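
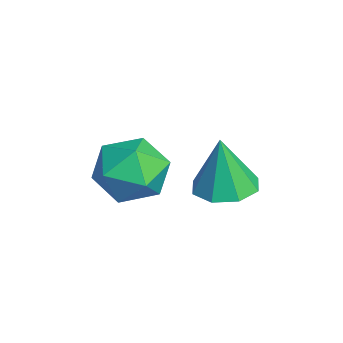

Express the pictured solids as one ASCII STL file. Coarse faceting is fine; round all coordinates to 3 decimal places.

solid 
facet normal 0.021 0.087 -0.996
outer loop
vertex 1.199 1.945 0.111
vertex 0.429 2.448 0.139
vertex 1.329 2.634 0.174
endloop
endfacet
facet normal 0.878 -0.205 0.431
outer loop
vertex 1.199 1.945 0.111
vertex 1.329 2.634 0.174
vertex 0.391 2.292 1.921
endloop
endfacet
facet normal 0.021 0.086 -0.996
outer loop
vertex 1.329 2.634 0.174
vertex 0.429 2.448 0.139
vertex 0.931 3.214 0.216
endloop
endfacet
facet normal 0.736 0.470 0.487
outer loop
vertex 1.329 2.634 0.174
vertex 0.931 3.214 0.216
vertex 0.391 2.292 1.921
endloop
endfacet
facet normal 0.021 0.087 -0.996
outer loop
vertex 0.931 3.214 0.216
vertex 0.429 2.448 0.139
vertex 0.24 3.345 0.213
endloop
endfacet
facet normal 0.158 0.847 0.508
outer loop
vertex 0.931 3.214 0.216
vertex 0.24 3.345 0.213
vertex 0.391 2.292 1.921
endloop
endfacet
facet normal 0.022 0.087 -0.996
outer loop
vertex 0.24 3.345 0.213
vertex 0.429 2.448 0.139
vertex -0.342 2.95 0.166
endloop
endfacet
facet normal -0.518 0.707 0.481
outer loop
vertex 0.24 3.345 0.213
vertex -0.342 2.95 0.166
vertex 0.391 2.292 1.921
endloop
endfacet
facet normal 0.021 0.086 -0.996
outer loop
vertex -0.342 2.95 0.166
vertex 0.429 2.448 0.139
vertex -0.472 2.261 0.104
endloop
endfacet
facet normal -0.896 0.131 0.424
outer loop
vertex -0.342 2.95 0.166
vertex -0.472 2.261 0.104
vertex 0.391 2.292 1.921
endloop
endfacet
facet normal 0.020 0.088 -0.996
outer loop
vertex -0.472 2.261 0.104
vertex 0.429 2.448 0.139
vertex -0.074 1.681 0.061
endloop
endfacet
facet normal -0.754 -0.545 0.367
outer loop
vertex -0.472 2.261 0.104
vertex -0.074 1.681 0.061
vertex 0.391 2.292 1.921
endloop
endfacet
facet normal 0.021 0.088 -0.996
outer loop
vertex -0.074 1.681 0.061
vertex 0.429 2.448 0.139
vertex 0.618 1.55 0.064
endloop
endfacet
facet normal -0.176 -0.921 0.347
outer loop
vertex -0.074 1.681 0.061
vertex 0.618 1.55 0.064
vertex 0.391 2.292 1.921
endloop
endfacet
facet normal 0.021 0.088 -0.996
outer loop
vertex 0.618 1.55 0.064
vertex 0.429 2.448 0.139
vertex 1.199 1.945 0.111
endloop
endfacet
facet normal 0.501 -0.781 0.373
outer loop
vertex 0.618 1.55 0.064
vertex 1.199 1.945 0.111
vertex 0.391 2.292 1.921
endloop
endfacet
facet normal -0.267 -0.073 0.961
outer loop
vertex -0.515 0.44 1.58
vertex -0.257 -0.666 1.568
vertex 0.535 0.1 1.846
endloop
endfacet
facet normal -0.018 0.580 0.814
outer loop
vertex -0.515 0.44 1.58
vertex 0.535 0.1 1.846
vertex 0.383 1.014 1.191
endloop
endfacet
facet normal -0.421 0.858 0.295
outer loop
vertex -0.515 0.44 1.58
vertex 0.383 1.014 1.191
vertex -0.502 0.815 0.508
endloop
endfacet
facet normal -0.919 0.376 0.121
outer loop
vertex -0.515 0.44 1.58
vertex -0.502 0.815 0.508
vertex -0.897 -0.224 0.742
endloop
endfacet
facet normal -0.823 -0.198 0.532
outer loop
vertex -0.515 0.44 1.58
vertex -0.897 -0.224 0.742
vertex -0.257 -0.666 1.568
endloop
endfacet
facet normal 0.647 0.512 0.564
outer loop
vertex 0.383 1.014 1.191
vertex 0.535 0.1 1.846
vertex 1.197 0.264 0.938
endloop
endfacet
facet normal 0.244 -0.544 0.803
outer loop
vertex 0.535 0.1 1.846
vertex -0.257 -0.666 1.568
vertex 0.802 -0.775 1.172
endloop
endfacet
facet normal -0.655 -0.748 0.108
outer loop
vertex -0.257 -0.666 1.568
vertex -0.897 -0.224 0.742
vertex -0.083 -0.974 0.489
endloop
endfacet
facet normal -0.810 0.182 -0.558
outer loop
vertex -0.897 -0.224 0.742
vertex -0.502 0.815 0.508
vertex -0.235 -0.06 -0.166
endloop
endfacet
facet normal -0.004 0.961 -0.275
outer loop
vertex -0.502 0.815 0.508
vertex 0.383 1.014 1.191
vertex 0.557 0.706 0.112
endloop
endfacet
facet normal 0.919 -0.376 -0.121
outer loop
vertex 0.815 -0.4 0.1
vertex 1.197 0.264 0.938
vertex 0.802 -0.775 1.172
endloop
endfacet
facet normal 0.421 -0.858 -0.295
outer loop
vertex 0.815 -0.4 0.1
vertex 0.802 -0.775 1.172
vertex -0.083 -0.974 0.489
endloop
endfacet
facet normal 0.018 -0.580 -0.814
outer loop
vertex 0.815 -0.4 0.1
vertex -0.083 -0.974 0.489
vertex -0.235 -0.06 -0.166
endloop
endfacet
facet normal 0.267 0.073 -0.961
outer loop
vertex 0.815 -0.4 0.1
vertex -0.235 -0.06 -0.166
vertex 0.557 0.706 0.112
endloop
endfacet
facet normal 0.823 0.198 -0.532
outer loop
vertex 0.815 -0.4 0.1
vertex 0.557 0.706 0.112
vertex 1.197 0.264 0.938
endloop
endfacet
facet normal 0.810 -0.182 0.558
outer loop
vertex 0.802 -0.775 1.172
vertex 1.197 0.264 0.938
vertex 0.535 0.1 1.846
endloop
endfacet
facet normal 0.004 -0.961 0.275
outer loop
vertex -0.083 -0.974 0.489
vertex 0.802 -0.775 1.172
vertex -0.257 -0.666 1.568
endloop
endfacet
facet normal -0.647 -0.512 -0.564
outer loop
vertex -0.235 -0.06 -0.166
vertex -0.083 -0.974 0.489
vertex -0.897 -0.224 0.742
endloop
endfacet
facet normal -0.244 0.544 -0.803
outer loop
vertex 0.557 0.706 0.112
vertex -0.235 -0.06 -0.166
vertex -0.502 0.815 0.508
endloop
endfacet
facet normal 0.655 0.748 -0.108
outer loop
vertex 1.197 0.264 0.938
vertex 0.557 0.706 0.112
vertex 0.383 1.014 1.191
endloop
endfacet

endsolid


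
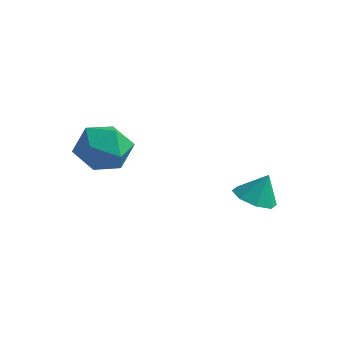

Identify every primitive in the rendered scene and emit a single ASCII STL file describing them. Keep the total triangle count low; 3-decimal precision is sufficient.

solid 
facet normal -0.296 -0.294 -0.909
outer loop
vertex 1.073 2.61 0.932
vertex 0.506 3.357 0.875
vertex 1.4 3.181 0.641
endloop
endfacet
facet normal 0.864 -0.282 0.418
outer loop
vertex 1.073 2.61 0.932
vertex 1.4 3.181 0.641
vertex 0.894 3.743 2.065
endloop
endfacet
facet normal -0.296 -0.294 -0.909
outer loop
vertex 1.4 3.181 0.641
vertex 0.506 3.357 0.875
vertex 1.203 3.856 0.487
endloop
endfacet
facet normal 0.926 0.317 0.204
outer loop
vertex 1.4 3.181 0.641
vertex 1.203 3.856 0.487
vertex 0.894 3.743 2.065
endloop
endfacet
facet normal -0.296 -0.294 -0.909
outer loop
vertex 1.203 3.856 0.487
vertex 0.506 3.357 0.875
vertex 0.598 4.239 0.56
endloop
endfacet
facet normal 0.542 0.824 0.165
outer loop
vertex 1.203 3.856 0.487
vertex 0.598 4.239 0.56
vertex 0.894 3.743 2.065
endloop
endfacet
facet normal -0.295 -0.294 -0.909
outer loop
vertex 0.598 4.239 0.56
vertex 0.506 3.357 0.875
vertex -0.061 4.105 0.817
endloop
endfacet
facet normal -0.066 0.944 0.324
outer loop
vertex 0.598 4.239 0.56
vertex -0.061 4.105 0.817
vertex 0.894 3.743 2.065
endloop
endfacet
facet normal -0.295 -0.294 -0.909
outer loop
vertex -0.061 4.105 0.817
vertex 0.506 3.357 0.875
vertex -0.387 3.534 1.108
endloop
endfacet
facet normal -0.537 0.606 0.587
outer loop
vertex -0.061 4.105 0.817
vertex -0.387 3.534 1.108
vertex 0.894 3.743 2.065
endloop
endfacet
facet normal -0.295 -0.294 -0.909
outer loop
vertex -0.387 3.534 1.108
vertex 0.506 3.357 0.875
vertex -0.19 2.859 1.262
endloop
endfacet
facet normal -0.599 0.008 0.800
outer loop
vertex -0.387 3.534 1.108
vertex -0.19 2.859 1.262
vertex 0.894 3.743 2.065
endloop
endfacet
facet normal -0.296 -0.294 -0.909
outer loop
vertex -0.19 2.859 1.262
vertex 0.506 3.357 0.875
vertex 0.415 2.476 1.189
endloop
endfacet
facet normal -0.215 -0.499 0.839
outer loop
vertex -0.19 2.859 1.262
vertex 0.415 2.476 1.189
vertex 0.894 3.743 2.065
endloop
endfacet
facet normal -0.295 -0.294 -0.909
outer loop
vertex 0.415 2.476 1.189
vertex 0.506 3.357 0.875
vertex 1.073 2.61 0.932
endloop
endfacet
facet normal 0.392 -0.619 0.681
outer loop
vertex 0.415 2.476 1.189
vertex 1.073 2.61 0.932
vertex 0.894 3.743 2.065
endloop
endfacet
facet normal -0.927 -0.230 0.297
outer loop
vertex -4.915 -0.004 3.817
vertex -4.641 -1.211 3.737
vertex -4.452 -0.601 4.801
endloop
endfacet
facet normal -0.717 0.393 0.576
outer loop
vertex -4.915 -0.004 3.817
vertex -4.452 -0.601 4.801
vertex -4.051 0.539 4.523
endloop
endfacet
facet normal -0.554 0.832 0.038
outer loop
vertex -4.915 -0.004 3.817
vertex -4.051 0.539 4.523
vertex -3.992 0.635 3.287
endloop
endfacet
facet normal -0.663 0.481 -0.574
outer loop
vertex -4.915 -0.004 3.817
vertex -3.992 0.635 3.287
vertex -4.357 -0.447 2.801
endloop
endfacet
facet normal -0.893 -0.175 -0.414
outer loop
vertex -4.915 -0.004 3.817
vertex -4.357 -0.447 2.801
vertex -4.641 -1.211 3.737
endloop
endfacet
facet normal -0.123 0.276 0.953
outer loop
vertex -4.051 0.539 4.523
vertex -4.452 -0.601 4.801
vertex -3.243 -0.333 4.879
endloop
endfacet
facet normal -0.463 -0.731 0.501
outer loop
vertex -4.452 -0.601 4.801
vertex -4.641 -1.211 3.737
vertex -3.608 -1.415 4.393
endloop
endfacet
facet normal -0.408 -0.643 -0.648
outer loop
vertex -4.641 -1.211 3.737
vertex -4.357 -0.447 2.801
vertex -3.549 -1.319 3.157
endloop
endfacet
facet normal -0.034 0.419 -0.907
outer loop
vertex -4.357 -0.447 2.801
vertex -3.992 0.635 3.287
vertex -3.148 -0.179 2.879
endloop
endfacet
facet normal 0.142 0.986 0.083
outer loop
vertex -3.992 0.635 3.287
vertex -4.051 0.539 4.523
vertex -2.959 0.431 3.943
endloop
endfacet
facet normal 0.663 -0.481 0.574
outer loop
vertex -2.685 -0.776 3.863
vertex -3.243 -0.333 4.879
vertex -3.608 -1.415 4.393
endloop
endfacet
facet normal 0.554 -0.832 -0.038
outer loop
vertex -2.685 -0.776 3.863
vertex -3.608 -1.415 4.393
vertex -3.549 -1.319 3.157
endloop
endfacet
facet normal 0.717 -0.393 -0.576
outer loop
vertex -2.685 -0.776 3.863
vertex -3.549 -1.319 3.157
vertex -3.148 -0.179 2.879
endloop
endfacet
facet normal 0.927 0.230 -0.297
outer loop
vertex -2.685 -0.776 3.863
vertex -3.148 -0.179 2.879
vertex -2.959 0.431 3.943
endloop
endfacet
facet normal 0.893 0.175 0.414
outer loop
vertex -2.685 -0.776 3.863
vertex -2.959 0.431 3.943
vertex -3.243 -0.333 4.879
endloop
endfacet
facet normal 0.034 -0.419 0.907
outer loop
vertex -3.608 -1.415 4.393
vertex -3.243 -0.333 4.879
vertex -4.452 -0.601 4.801
endloop
endfacet
facet normal -0.142 -0.986 -0.083
outer loop
vertex -3.549 -1.319 3.157
vertex -3.608 -1.415 4.393
vertex -4.641 -1.211 3.737
endloop
endfacet
facet normal 0.123 -0.276 -0.953
outer loop
vertex -3.148 -0.179 2.879
vertex -3.549 -1.319 3.157
vertex -4.357 -0.447 2.801
endloop
endfacet
facet normal 0.463 0.731 -0.501
outer loop
vertex -2.959 0.431 3.943
vertex -3.148 -0.179 2.879
vertex -3.992 0.635 3.287
endloop
endfacet
facet normal 0.408 0.643 0.648
outer loop
vertex -3.243 -0.333 4.879
vertex -2.959 0.431 3.943
vertex -4.051 0.539 4.523
endloop
endfacet

endsolid


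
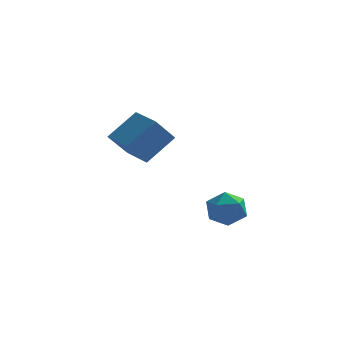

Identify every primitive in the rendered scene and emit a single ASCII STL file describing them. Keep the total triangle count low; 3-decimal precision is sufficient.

solid 
facet normal -0.751 0.659 0.036
outer loop
vertex 1.338 -2.46 -1.163
vertex 1.115 -2.752 -0.466
vertex 1.634 -2.159 -0.497
endloop
endfacet
facet normal -0.198 0.923 -0.329
outer loop
vertex 1.338 -2.46 -1.163
vertex 1.634 -2.159 -0.497
vertex 2.104 -2.28 -1.118
endloop
endfacet
facet normal -0.062 0.483 -0.874
outer loop
vertex 1.338 -2.46 -1.163
vertex 2.104 -2.28 -1.118
vertex 1.876 -2.948 -1.471
endloop
endfacet
facet normal -0.533 -0.054 -0.845
outer loop
vertex 1.338 -2.46 -1.163
vertex 1.876 -2.948 -1.471
vertex 1.265 -3.239 -1.067
endloop
endfacet
facet normal -0.957 0.055 -0.283
outer loop
vertex 1.338 -2.46 -1.163
vertex 1.265 -3.239 -1.067
vertex 1.115 -2.752 -0.466
endloop
endfacet
facet normal 0.372 0.923 0.102
outer loop
vertex 2.104 -2.28 -1.118
vertex 1.634 -2.159 -0.497
vertex 2.355 -2.461 -0.393
endloop
endfacet
facet normal -0.525 0.496 0.692
outer loop
vertex 1.634 -2.159 -0.497
vertex 1.115 -2.752 -0.466
vertex 1.744 -2.752 0.011
endloop
endfacet
facet normal -0.858 -0.482 0.177
outer loop
vertex 1.115 -2.752 -0.466
vertex 1.265 -3.239 -1.067
vertex 1.516 -3.42 -0.342
endloop
endfacet
facet normal -0.170 -0.659 -0.732
outer loop
vertex 1.265 -3.239 -1.067
vertex 1.876 -2.948 -1.471
vertex 1.986 -3.541 -0.963
endloop
endfacet
facet normal 0.591 0.210 -0.779
outer loop
vertex 1.876 -2.948 -1.471
vertex 2.104 -2.28 -1.118
vertex 2.505 -2.948 -0.994
endloop
endfacet
facet normal 0.533 0.054 0.845
outer loop
vertex 2.282 -3.24 -0.297
vertex 2.355 -2.461 -0.393
vertex 1.744 -2.752 0.011
endloop
endfacet
facet normal 0.062 -0.483 0.874
outer loop
vertex 2.282 -3.24 -0.297
vertex 1.744 -2.752 0.011
vertex 1.516 -3.42 -0.342
endloop
endfacet
facet normal 0.198 -0.923 0.329
outer loop
vertex 2.282 -3.24 -0.297
vertex 1.516 -3.42 -0.342
vertex 1.986 -3.541 -0.963
endloop
endfacet
facet normal 0.751 -0.659 -0.036
outer loop
vertex 2.282 -3.24 -0.297
vertex 1.986 -3.541 -0.963
vertex 2.505 -2.948 -0.994
endloop
endfacet
facet normal 0.957 -0.055 0.283
outer loop
vertex 2.282 -3.24 -0.297
vertex 2.505 -2.948 -0.994
vertex 2.355 -2.461 -0.393
endloop
endfacet
facet normal 0.170 0.659 0.732
outer loop
vertex 1.744 -2.752 0.011
vertex 2.355 -2.461 -0.393
vertex 1.634 -2.159 -0.497
endloop
endfacet
facet normal -0.591 -0.210 0.779
outer loop
vertex 1.516 -3.42 -0.342
vertex 1.744 -2.752 0.011
vertex 1.115 -2.752 -0.466
endloop
endfacet
facet normal -0.372 -0.923 -0.102
outer loop
vertex 1.986 -3.541 -0.963
vertex 1.516 -3.42 -0.342
vertex 1.265 -3.239 -1.067
endloop
endfacet
facet normal 0.525 -0.496 -0.692
outer loop
vertex 2.505 -2.948 -0.994
vertex 1.986 -3.541 -0.963
vertex 1.876 -2.948 -1.471
endloop
endfacet
facet normal 0.858 0.482 -0.177
outer loop
vertex 2.355 -2.461 -0.393
vertex 2.505 -2.948 -0.994
vertex 2.104 -2.28 -1.118
endloop
endfacet
facet normal -0.604 -0.454 -0.656
outer loop
vertex -1.989 -0.018 0.968
vertex -2.846 1.037 1.027
vertex -1.363 0.544 0.003
endloop
endfacet
facet normal 0.630 -0.775 -0.043
outer loop
vertex -0.434 1.243 1.013
vertex -1.989 -0.018 0.968
vertex -1.363 0.544 0.003
endloop
endfacet
facet normal -0.604 -0.454 -0.656
outer loop
vertex -1.363 0.544 0.003
vertex -2.846 1.037 1.027
vertex -2.22 1.599 0.062
endloop
endfacet
facet normal 0.489 0.439 -0.754
outer loop
vertex -2.22 1.599 0.062
vertex -0.434 1.243 1.013
vertex -1.363 0.544 0.003
endloop
endfacet
facet normal -0.489 -0.439 0.754
outer loop
vertex -1.989 -0.018 0.968
vertex -1.917 1.736 2.037
vertex -2.846 1.037 1.027
endloop
endfacet
facet normal 0.630 -0.775 -0.043
outer loop
vertex -1.06 0.681 1.978
vertex -1.989 -0.018 0.968
vertex -0.434 1.243 1.013
endloop
endfacet
facet normal -0.489 -0.439 0.754
outer loop
vertex -1.06 0.681 1.978
vertex -1.917 1.736 2.037
vertex -1.989 -0.018 0.968
endloop
endfacet
facet normal -0.630 0.775 0.043
outer loop
vertex -2.846 1.037 1.027
vertex -1.917 1.736 2.037
vertex -2.22 1.599 0.062
endloop
endfacet
facet normal 0.489 0.439 -0.754
outer loop
vertex -1.291 2.298 1.072
vertex -0.434 1.243 1.013
vertex -2.22 1.599 0.062
endloop
endfacet
facet normal -0.630 0.775 0.043
outer loop
vertex -2.22 1.599 0.062
vertex -1.917 1.736 2.037
vertex -1.291 2.298 1.072
endloop
endfacet
facet normal 0.604 0.454 0.656
outer loop
vertex -1.291 2.298 1.072
vertex -1.06 0.681 1.978
vertex -0.434 1.243 1.013
endloop
endfacet
facet normal 0.604 0.454 0.656
outer loop
vertex -1.917 1.736 2.037
vertex -1.06 0.681 1.978
vertex -1.291 2.298 1.072
endloop
endfacet

endsolid


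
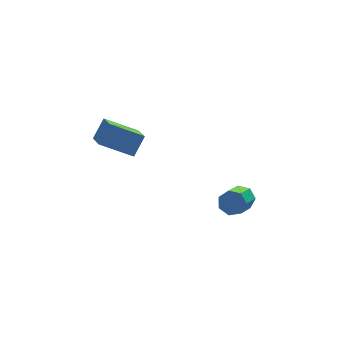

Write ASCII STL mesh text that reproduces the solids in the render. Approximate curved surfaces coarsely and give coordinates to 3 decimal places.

solid 
facet normal 0.588 0.608 -0.534
outer loop
vertex 3.186 -0.503 -2.911
vertex 2.649 -0.085 -3.026
vertex 3.104 -0.069 -2.507
endloop
endfacet
facet normal 0.797 -0.324 0.509
outer loop
vertex 3.186 -0.503 -2.911
vertex 3.104 -0.069 -2.507
vertex 2.228 -1.493 -2.04
endloop
endfacet
facet normal 0.797 -0.324 0.509
outer loop
vertex 2.228 -1.493 -2.04
vertex 3.104 -0.069 -2.507
vertex 2.146 -1.059 -1.636
endloop
endfacet
facet normal -0.587 -0.608 0.534
outer loop
vertex 2.228 -1.493 -2.04
vertex 2.146 -1.059 -1.636
vertex 1.691 -1.075 -2.154
endloop
endfacet
facet normal 0.589 0.606 -0.535
outer loop
vertex 3.104 -0.069 -2.507
vertex 2.649 -0.085 -3.026
vertex 2.68 0.354 -2.494
endloop
endfacet
facet normal 0.391 0.365 0.845
outer loop
vertex 3.104 -0.069 -2.507
vertex 2.68 0.354 -2.494
vertex 2.146 -1.059 -1.636
endloop
endfacet
facet normal 0.391 0.365 0.845
outer loop
vertex 2.146 -1.059 -1.636
vertex 2.68 0.354 -2.494
vertex 1.722 -0.637 -1.622
endloop
endfacet
facet normal -0.587 -0.608 0.535
outer loop
vertex 2.146 -1.059 -1.636
vertex 1.722 -0.637 -1.622
vertex 1.691 -1.075 -2.154
endloop
endfacet
facet normal 0.587 0.607 -0.535
outer loop
vertex 2.68 0.354 -2.494
vertex 2.649 -0.085 -3.026
vertex 2.232 0.446 -2.881
endloop
endfacet
facet normal -0.310 0.779 0.545
outer loop
vertex 2.68 0.354 -2.494
vertex 2.232 0.446 -2.881
vertex 1.722 -0.637 -1.622
endloop
endfacet
facet normal -0.311 0.779 0.544
outer loop
vertex 1.722 -0.637 -1.622
vertex 2.232 0.446 -2.881
vertex 1.274 -0.545 -2.01
endloop
endfacet
facet normal -0.588 -0.608 0.534
outer loop
vertex 1.722 -0.637 -1.622
vertex 1.274 -0.545 -2.01
vertex 1.691 -1.075 -2.154
endloop
endfacet
facet normal 0.588 0.607 -0.535
outer loop
vertex 2.232 0.446 -2.881
vertex 2.649 -0.085 -3.026
vertex 2.099 0.138 -3.377
endloop
endfacet
facet normal -0.778 0.605 -0.167
outer loop
vertex 2.232 0.446 -2.881
vertex 2.099 0.138 -3.377
vertex 1.274 -0.545 -2.01
endloop
endfacet
facet normal -0.778 0.606 -0.167
outer loop
vertex 1.274 -0.545 -2.01
vertex 2.099 0.138 -3.377
vertex 1.141 -0.852 -2.506
endloop
endfacet
facet normal -0.588 -0.608 0.534
outer loop
vertex 1.274 -0.545 -2.01
vertex 1.141 -0.852 -2.506
vertex 1.691 -1.075 -2.154
endloop
endfacet
facet normal 0.587 0.608 -0.534
outer loop
vertex 2.099 0.138 -3.377
vertex 2.649 -0.085 -3.026
vertex 2.38 -0.337 -3.609
endloop
endfacet
facet normal -0.659 -0.023 -0.751
outer loop
vertex 2.099 0.138 -3.377
vertex 2.38 -0.337 -3.609
vertex 1.141 -0.852 -2.506
endloop
endfacet
facet normal -0.659 -0.024 -0.752
outer loop
vertex 1.141 -0.852 -2.506
vertex 2.38 -0.337 -3.609
vertex 1.422 -1.327 -2.737
endloop
endfacet
facet normal -0.588 -0.608 0.534
outer loop
vertex 1.141 -0.852 -2.506
vertex 1.422 -1.327 -2.737
vertex 1.691 -1.075 -2.154
endloop
endfacet
facet normal 0.589 0.607 -0.534
outer loop
vertex 2.38 -0.337 -3.609
vertex 2.649 -0.085 -3.026
vertex 2.863 -0.623 -3.401
endloop
endfacet
facet normal -0.045 -0.636 -0.771
outer loop
vertex 2.38 -0.337 -3.609
vertex 2.863 -0.623 -3.401
vertex 1.422 -1.327 -2.737
endloop
endfacet
facet normal -0.045 -0.635 -0.771
outer loop
vertex 1.422 -1.327 -2.737
vertex 2.863 -0.623 -3.401
vertex 1.905 -1.613 -2.53
endloop
endfacet
facet normal -0.588 -0.607 0.534
outer loop
vertex 1.422 -1.327 -2.737
vertex 1.905 -1.613 -2.53
vertex 1.691 -1.075 -2.154
endloop
endfacet
facet normal 0.587 0.607 -0.536
outer loop
vertex 2.863 -0.623 -3.401
vertex 2.649 -0.085 -3.026
vertex 3.186 -0.503 -2.911
endloop
endfacet
facet normal 0.604 -0.769 -0.210
outer loop
vertex 2.863 -0.623 -3.401
vertex 3.186 -0.503 -2.911
vertex 1.905 -1.613 -2.53
endloop
endfacet
facet normal 0.604 -0.769 -0.210
outer loop
vertex 1.905 -1.613 -2.53
vertex 3.186 -0.503 -2.911
vertex 2.228 -1.493 -2.04
endloop
endfacet
facet normal -0.587 -0.608 0.535
outer loop
vertex 1.905 -1.613 -2.53
vertex 2.228 -1.493 -2.04
vertex 1.691 -1.075 -2.154
endloop
endfacet
facet normal -0.789 0.429 0.439
outer loop
vertex -3.464 0.772 3.964
vertex -3.17 2.209 3.086
vertex -4.148 0.389 3.108
endloop
endfacet
facet normal -0.172 -0.841 0.513
outer loop
vertex -2.79 -0.349 2.354
vertex -3.464 0.772 3.964
vertex -4.148 0.389 3.108
endloop
endfacet
facet normal -0.789 0.429 0.439
outer loop
vertex -4.148 0.389 3.108
vertex -3.17 2.209 3.086
vertex -3.854 1.827 2.23
endloop
endfacet
facet normal -0.589 -0.330 -0.738
outer loop
vertex -3.854 1.827 2.23
vertex -2.79 -0.349 2.354
vertex -4.148 0.389 3.108
endloop
endfacet
facet normal 0.589 0.330 0.738
outer loop
vertex -3.464 0.772 3.964
vertex -1.812 1.471 2.332
vertex -3.17 2.209 3.086
endloop
endfacet
facet normal -0.173 -0.841 0.513
outer loop
vertex -2.106 0.033 3.21
vertex -3.464 0.772 3.964
vertex -2.79 -0.349 2.354
endloop
endfacet
facet normal 0.589 0.330 0.738
outer loop
vertex -2.106 0.033 3.21
vertex -1.812 1.471 2.332
vertex -3.464 0.772 3.964
endloop
endfacet
facet normal 0.172 0.841 -0.513
outer loop
vertex -3.17 2.209 3.086
vertex -1.812 1.471 2.332
vertex -3.854 1.827 2.23
endloop
endfacet
facet normal -0.589 -0.330 -0.738
outer loop
vertex -2.496 1.088 1.476
vertex -2.79 -0.349 2.354
vertex -3.854 1.827 2.23
endloop
endfacet
facet normal 0.172 0.841 -0.514
outer loop
vertex -3.854 1.827 2.23
vertex -1.812 1.471 2.332
vertex -2.496 1.088 1.476
endloop
endfacet
facet normal 0.789 -0.430 -0.439
outer loop
vertex -2.496 1.088 1.476
vertex -2.106 0.033 3.21
vertex -2.79 -0.349 2.354
endloop
endfacet
facet normal 0.789 -0.429 -0.439
outer loop
vertex -1.812 1.471 2.332
vertex -2.106 0.033 3.21
vertex -2.496 1.088 1.476
endloop
endfacet

endsolid


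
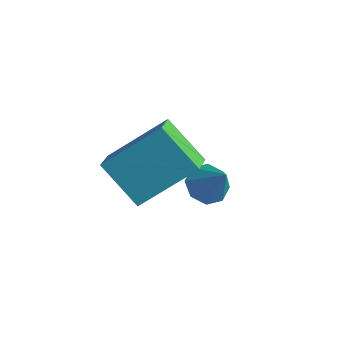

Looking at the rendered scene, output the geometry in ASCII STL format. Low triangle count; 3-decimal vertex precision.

solid 
facet normal -0.469 0.748 -0.471
outer loop
vertex 0.393 -0.338 -1.564
vertex 1.298 1.033 -0.288
vertex 1.631 -0.205 -2.585
endloop
endfacet
facet normal -0.435 -0.659 -0.614
outer loop
vertex 2.062 -0.893 -2.152
vertex 0.393 -0.338 -1.564
vertex 1.631 -0.205 -2.585
endloop
endfacet
facet normal -0.469 0.748 -0.471
outer loop
vertex 1.631 -0.205 -2.585
vertex 1.298 1.033 -0.288
vertex 2.536 1.166 -1.309
endloop
endfacet
facet normal 0.769 0.083 -0.634
outer loop
vertex 2.536 1.166 -1.309
vertex 2.062 -0.893 -2.152
vertex 1.631 -0.205 -2.585
endloop
endfacet
facet normal -0.769 -0.083 0.634
outer loop
vertex 0.393 -0.338 -1.564
vertex 1.729 0.345 0.145
vertex 1.298 1.033 -0.288
endloop
endfacet
facet normal -0.435 -0.659 -0.614
outer loop
vertex 0.824 -1.026 -1.131
vertex 0.393 -0.338 -1.564
vertex 2.062 -0.893 -2.152
endloop
endfacet
facet normal -0.769 -0.083 0.634
outer loop
vertex 0.824 -1.026 -1.131
vertex 1.729 0.345 0.145
vertex 0.393 -0.338 -1.564
endloop
endfacet
facet normal 0.435 0.659 0.614
outer loop
vertex 1.298 1.033 -0.288
vertex 1.729 0.345 0.145
vertex 2.536 1.166 -1.309
endloop
endfacet
facet normal 0.769 0.083 -0.634
outer loop
vertex 2.967 0.478 -0.876
vertex 2.062 -0.893 -2.152
vertex 2.536 1.166 -1.309
endloop
endfacet
facet normal 0.435 0.659 0.614
outer loop
vertex 2.536 1.166 -1.309
vertex 1.729 0.345 0.145
vertex 2.967 0.478 -0.876
endloop
endfacet
facet normal 0.469 -0.748 0.471
outer loop
vertex 2.967 0.478 -0.876
vertex 0.824 -1.026 -1.131
vertex 2.062 -0.893 -2.152
endloop
endfacet
facet normal 0.469 -0.748 0.471
outer loop
vertex 1.729 0.345 0.145
vertex 0.824 -1.026 -1.131
vertex 2.967 0.478 -0.876
endloop
endfacet
facet normal -0.579 0.042 -0.814
outer loop
vertex 2.018 2.74 -4.207
vertex 1.633 2.237 -3.959
vertex 1.623 2.915 -3.917
endloop
endfacet
facet normal 0.519 0.829 0.207
outer loop
vertex 2.018 2.74 -4.207
vertex 1.623 2.915 -3.917
vertex 2.387 2.183 -2.901
endloop
endfacet
facet normal -0.579 0.042 -0.814
outer loop
vertex 1.623 2.915 -3.917
vertex 1.633 2.237 -3.959
vertex 1.234 2.694 -3.652
endloop
endfacet
facet normal -0.041 0.796 0.604
outer loop
vertex 1.623 2.915 -3.917
vertex 1.234 2.694 -3.652
vertex 2.387 2.183 -2.901
endloop
endfacet
facet normal -0.580 0.041 -0.814
outer loop
vertex 1.234 2.694 -3.652
vertex 1.633 2.237 -3.959
vertex 1.079 2.204 -3.566
endloop
endfacet
facet normal -0.431 0.286 0.856
outer loop
vertex 1.234 2.694 -3.652
vertex 1.079 2.204 -3.566
vertex 2.387 2.183 -2.901
endloop
endfacet
facet normal -0.580 0.041 -0.814
outer loop
vertex 1.079 2.204 -3.566
vertex 1.633 2.237 -3.959
vertex 1.249 1.734 -3.711
endloop
endfacet
facet normal -0.420 -0.403 0.813
outer loop
vertex 1.079 2.204 -3.566
vertex 1.249 1.734 -3.711
vertex 2.387 2.183 -2.901
endloop
endfacet
facet normal -0.580 0.042 -0.813
outer loop
vertex 1.249 1.734 -3.711
vertex 1.633 2.237 -3.959
vertex 1.643 1.558 -4.001
endloop
endfacet
facet normal -0.016 -0.865 0.502
outer loop
vertex 1.249 1.734 -3.711
vertex 1.643 1.558 -4.001
vertex 2.387 2.183 -2.901
endloop
endfacet
facet normal -0.579 0.042 -0.814
outer loop
vertex 1.643 1.558 -4.001
vertex 1.633 2.237 -3.959
vertex 2.032 1.78 -4.266
endloop
endfacet
facet normal 0.545 -0.832 0.104
outer loop
vertex 1.643 1.558 -4.001
vertex 2.032 1.78 -4.266
vertex 2.387 2.183 -2.901
endloop
endfacet
facet normal -0.580 0.041 -0.814
outer loop
vertex 2.032 1.78 -4.266
vertex 1.633 2.237 -3.959
vertex 2.187 2.269 -4.352
endloop
endfacet
facet normal 0.935 -0.322 -0.148
outer loop
vertex 2.032 1.78 -4.266
vertex 2.187 2.269 -4.352
vertex 2.387 2.183 -2.901
endloop
endfacet
facet normal -0.580 0.043 -0.814
outer loop
vertex 2.187 2.269 -4.352
vertex 1.633 2.237 -3.959
vertex 2.018 2.74 -4.207
endloop
endfacet
facet normal 0.925 0.365 -0.106
outer loop
vertex 2.187 2.269 -4.352
vertex 2.018 2.74 -4.207
vertex 2.387 2.183 -2.901
endloop
endfacet

endsolid


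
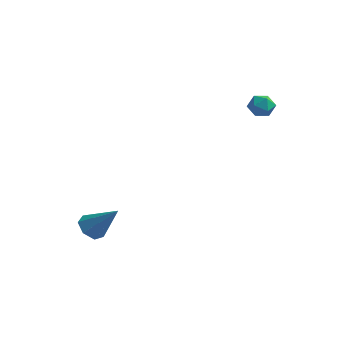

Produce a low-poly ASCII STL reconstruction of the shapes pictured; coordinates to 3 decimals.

solid 
facet normal -0.674 -0.109 -0.731
outer loop
vertex -3.304 -2.757 -3.955
vertex -3.726 -2.284 -3.636
vertex -3.22 -2.169 -4.12
endloop
endfacet
facet normal 0.914 -0.225 -0.337
outer loop
vertex -3.304 -2.757 -3.955
vertex -3.22 -2.169 -4.12
vertex -2.554 -2.096 -2.364
endloop
endfacet
facet normal -0.674 -0.108 -0.731
outer loop
vertex -3.22 -2.169 -4.12
vertex -3.726 -2.284 -3.636
vertex -3.517 -1.668 -3.92
endloop
endfacet
facet normal 0.758 0.573 -0.311
outer loop
vertex -3.22 -2.169 -4.12
vertex -3.517 -1.668 -3.92
vertex -2.554 -2.096 -2.364
endloop
endfacet
facet normal -0.674 -0.108 -0.731
outer loop
vertex -3.517 -1.668 -3.92
vertex -3.726 -2.284 -3.636
vertex -3.972 -1.631 -3.506
endloop
endfacet
facet normal 0.205 0.969 0.139
outer loop
vertex -3.517 -1.668 -3.92
vertex -3.972 -1.631 -3.506
vertex -2.554 -2.096 -2.364
endloop
endfacet
facet normal -0.674 -0.108 -0.731
outer loop
vertex -3.972 -1.631 -3.506
vertex -3.726 -2.284 -3.636
vertex -4.242 -2.086 -3.19
endloop
endfacet
facet normal -0.326 0.662 0.675
outer loop
vertex -3.972 -1.631 -3.506
vertex -4.242 -2.086 -3.19
vertex -2.554 -2.096 -2.364
endloop
endfacet
facet normal -0.674 -0.108 -0.731
outer loop
vertex -4.242 -2.086 -3.19
vertex -3.726 -2.284 -3.636
vertex -4.123 -2.69 -3.21
endloop
endfacet
facet normal -0.437 -0.116 0.892
outer loop
vertex -4.242 -2.086 -3.19
vertex -4.123 -2.69 -3.21
vertex -2.554 -2.096 -2.364
endloop
endfacet
facet normal -0.674 -0.108 -0.731
outer loop
vertex -4.123 -2.69 -3.21
vertex -3.726 -2.284 -3.636
vertex -3.706 -2.989 -3.55
endloop
endfacet
facet normal -0.045 -0.777 0.628
outer loop
vertex -4.123 -2.69 -3.21
vertex -3.706 -2.989 -3.55
vertex -2.554 -2.096 -2.364
endloop
endfacet
facet normal -0.674 -0.108 -0.731
outer loop
vertex -3.706 -2.989 -3.55
vertex -3.726 -2.284 -3.636
vertex -3.304 -2.757 -3.955
endloop
endfacet
facet normal 0.558 -0.826 0.080
outer loop
vertex -3.706 -2.989 -3.55
vertex -3.304 -2.757 -3.955
vertex -2.554 -2.096 -2.364
endloop
endfacet
facet normal -0.019 0.286 0.958
outer loop
vertex 1.396 3.609 2.621
vertex 0.996 3.127 2.757
vertex 1.63 3.038 2.796
endloop
endfacet
facet normal 0.605 0.449 0.657
outer loop
vertex 1.396 3.609 2.621
vertex 1.63 3.038 2.796
vertex 1.906 3.365 2.318
endloop
endfacet
facet normal 0.477 0.874 0.099
outer loop
vertex 1.396 3.609 2.621
vertex 1.906 3.365 2.318
vertex 1.442 3.656 1.983
endloop
endfacet
facet normal -0.229 0.972 0.055
outer loop
vertex 1.396 3.609 2.621
vertex 1.442 3.656 1.983
vertex 0.88 3.508 2.254
endloop
endfacet
facet normal -0.535 0.609 0.585
outer loop
vertex 1.396 3.609 2.621
vertex 0.88 3.508 2.254
vertex 0.996 3.127 2.757
endloop
endfacet
facet normal 0.898 -0.156 0.412
outer loop
vertex 1.906 3.365 2.318
vertex 1.63 3.038 2.796
vertex 1.82 2.732 2.266
endloop
endfacet
facet normal -0.114 -0.420 0.900
outer loop
vertex 1.63 3.038 2.796
vertex 0.996 3.127 2.757
vertex 1.258 2.584 2.537
endloop
endfacet
facet normal -0.949 0.104 0.298
outer loop
vertex 0.996 3.127 2.757
vertex 0.88 3.508 2.254
vertex 0.794 2.875 2.202
endloop
endfacet
facet normal -0.453 0.692 -0.562
outer loop
vertex 0.88 3.508 2.254
vertex 1.442 3.656 1.983
vertex 1.07 3.202 1.724
endloop
endfacet
facet normal 0.689 0.532 -0.492
outer loop
vertex 1.442 3.656 1.983
vertex 1.906 3.365 2.318
vertex 1.704 3.113 1.763
endloop
endfacet
facet normal 0.229 -0.972 -0.055
outer loop
vertex 1.304 2.631 1.899
vertex 1.82 2.732 2.266
vertex 1.258 2.584 2.537
endloop
endfacet
facet normal -0.477 -0.874 -0.099
outer loop
vertex 1.304 2.631 1.899
vertex 1.258 2.584 2.537
vertex 0.794 2.875 2.202
endloop
endfacet
facet normal -0.605 -0.449 -0.657
outer loop
vertex 1.304 2.631 1.899
vertex 0.794 2.875 2.202
vertex 1.07 3.202 1.724
endloop
endfacet
facet normal 0.019 -0.286 -0.958
outer loop
vertex 1.304 2.631 1.899
vertex 1.07 3.202 1.724
vertex 1.704 3.113 1.763
endloop
endfacet
facet normal 0.535 -0.609 -0.585
outer loop
vertex 1.304 2.631 1.899
vertex 1.704 3.113 1.763
vertex 1.82 2.732 2.266
endloop
endfacet
facet normal 0.453 -0.692 0.562
outer loop
vertex 1.258 2.584 2.537
vertex 1.82 2.732 2.266
vertex 1.63 3.038 2.796
endloop
endfacet
facet normal -0.689 -0.532 0.492
outer loop
vertex 0.794 2.875 2.202
vertex 1.258 2.584 2.537
vertex 0.996 3.127 2.757
endloop
endfacet
facet normal -0.898 0.156 -0.412
outer loop
vertex 1.07 3.202 1.724
vertex 0.794 2.875 2.202
vertex 0.88 3.508 2.254
endloop
endfacet
facet normal 0.114 0.420 -0.900
outer loop
vertex 1.704 3.113 1.763
vertex 1.07 3.202 1.724
vertex 1.442 3.656 1.983
endloop
endfacet
facet normal 0.949 -0.104 -0.298
outer loop
vertex 1.82 2.732 2.266
vertex 1.704 3.113 1.763
vertex 1.906 3.365 2.318
endloop
endfacet

endsolid


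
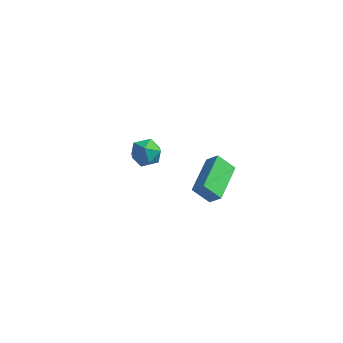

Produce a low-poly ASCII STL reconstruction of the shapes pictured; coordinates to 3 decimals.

solid 
facet normal -0.267 0.097 0.959
outer loop
vertex -2.6 3.478 -2.927
vertex -3.412 2.962 -3.101
vertex -2.592 2.506 -2.826
endloop
endfacet
facet normal 0.443 0.096 0.891
outer loop
vertex -2.6 3.478 -2.927
vertex -2.592 2.506 -2.826
vertex -1.836 2.959 -3.251
endloop
endfacet
facet normal 0.624 0.633 0.458
outer loop
vertex -2.6 3.478 -2.927
vertex -1.836 2.959 -3.251
vertex -2.19 3.696 -3.788
endloop
endfacet
facet normal 0.026 0.966 0.257
outer loop
vertex -2.6 3.478 -2.927
vertex -2.19 3.696 -3.788
vertex -3.163 3.698 -3.696
endloop
endfacet
facet normal -0.525 0.635 0.566
outer loop
vertex -2.6 3.478 -2.927
vertex -3.163 3.698 -3.696
vertex -3.412 2.962 -3.101
endloop
endfacet
facet normal 0.633 -0.515 0.577
outer loop
vertex -1.836 2.959 -3.251
vertex -2.592 2.506 -2.826
vertex -2.177 2.122 -3.624
endloop
endfacet
facet normal -0.516 -0.514 0.686
outer loop
vertex -2.592 2.506 -2.826
vertex -3.412 2.962 -3.101
vertex -3.15 2.124 -3.532
endloop
endfacet
facet normal -0.933 0.357 0.051
outer loop
vertex -3.412 2.962 -3.101
vertex -3.163 3.698 -3.696
vertex -3.504 2.861 -4.069
endloop
endfacet
facet normal -0.041 0.892 -0.450
outer loop
vertex -3.163 3.698 -3.696
vertex -2.19 3.696 -3.788
vertex -2.748 3.314 -4.494
endloop
endfacet
facet normal 0.927 0.354 -0.125
outer loop
vertex -2.19 3.696 -3.788
vertex -1.836 2.959 -3.251
vertex -1.928 2.858 -4.219
endloop
endfacet
facet normal -0.026 -0.966 -0.257
outer loop
vertex -2.74 2.342 -4.393
vertex -2.177 2.122 -3.624
vertex -3.15 2.124 -3.532
endloop
endfacet
facet normal -0.624 -0.633 -0.458
outer loop
vertex -2.74 2.342 -4.393
vertex -3.15 2.124 -3.532
vertex -3.504 2.861 -4.069
endloop
endfacet
facet normal -0.443 -0.096 -0.891
outer loop
vertex -2.74 2.342 -4.393
vertex -3.504 2.861 -4.069
vertex -2.748 3.314 -4.494
endloop
endfacet
facet normal 0.267 -0.097 -0.959
outer loop
vertex -2.74 2.342 -4.393
vertex -2.748 3.314 -4.494
vertex -1.928 2.858 -4.219
endloop
endfacet
facet normal 0.525 -0.635 -0.566
outer loop
vertex -2.74 2.342 -4.393
vertex -1.928 2.858 -4.219
vertex -2.177 2.122 -3.624
endloop
endfacet
facet normal 0.041 -0.892 0.450
outer loop
vertex -3.15 2.124 -3.532
vertex -2.177 2.122 -3.624
vertex -2.592 2.506 -2.826
endloop
endfacet
facet normal -0.927 -0.354 0.125
outer loop
vertex -3.504 2.861 -4.069
vertex -3.15 2.124 -3.532
vertex -3.412 2.962 -3.101
endloop
endfacet
facet normal -0.633 0.515 -0.577
outer loop
vertex -2.748 3.314 -4.494
vertex -3.504 2.861 -4.069
vertex -3.163 3.698 -3.696
endloop
endfacet
facet normal 0.516 0.514 -0.686
outer loop
vertex -1.928 2.858 -4.219
vertex -2.748 3.314 -4.494
vertex -2.19 3.696 -3.788
endloop
endfacet
facet normal 0.933 -0.357 -0.051
outer loop
vertex -2.177 2.122 -3.624
vertex -1.928 2.858 -4.219
vertex -1.836 2.959 -3.251
endloop
endfacet
facet normal -0.728 -0.104 0.677
outer loop
vertex 3.446 -4.876 3.682
vertex 3.389 -2.694 3.956
vertex 2.837 -4.811 3.037
endloop
endfacet
facet normal 0.026 -0.992 -0.125
outer loop
vertex 3.711 -4.686 2.224
vertex 3.446 -4.876 3.682
vertex 2.837 -4.811 3.037
endloop
endfacet
facet normal -0.728 -0.104 0.677
outer loop
vertex 2.837 -4.811 3.037
vertex 3.389 -2.694 3.956
vertex 2.78 -2.629 3.311
endloop
endfacet
facet normal -0.685 0.073 -0.725
outer loop
vertex 2.78 -2.629 3.311
vertex 3.711 -4.686 2.224
vertex 2.837 -4.811 3.037
endloop
endfacet
facet normal 0.685 -0.073 0.725
outer loop
vertex 3.446 -4.876 3.682
vertex 4.263 -2.569 3.143
vertex 3.389 -2.694 3.956
endloop
endfacet
facet normal 0.026 -0.992 -0.125
outer loop
vertex 4.32 -4.751 2.869
vertex 3.446 -4.876 3.682
vertex 3.711 -4.686 2.224
endloop
endfacet
facet normal 0.685 -0.073 0.725
outer loop
vertex 4.32 -4.751 2.869
vertex 4.263 -2.569 3.143
vertex 3.446 -4.876 3.682
endloop
endfacet
facet normal -0.026 0.992 0.125
outer loop
vertex 3.389 -2.694 3.956
vertex 4.263 -2.569 3.143
vertex 2.78 -2.629 3.311
endloop
endfacet
facet normal -0.685 0.073 -0.725
outer loop
vertex 3.654 -2.504 2.498
vertex 3.711 -4.686 2.224
vertex 2.78 -2.629 3.311
endloop
endfacet
facet normal -0.026 0.992 0.125
outer loop
vertex 2.78 -2.629 3.311
vertex 4.263 -2.569 3.143
vertex 3.654 -2.504 2.498
endloop
endfacet
facet normal 0.728 0.104 -0.677
outer loop
vertex 3.654 -2.504 2.498
vertex 4.32 -4.751 2.869
vertex 3.711 -4.686 2.224
endloop
endfacet
facet normal 0.728 0.104 -0.677
outer loop
vertex 4.263 -2.569 3.143
vertex 4.32 -4.751 2.869
vertex 3.654 -2.504 2.498
endloop
endfacet

endsolid


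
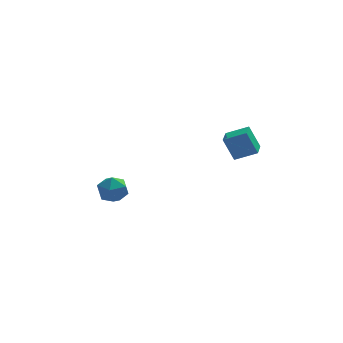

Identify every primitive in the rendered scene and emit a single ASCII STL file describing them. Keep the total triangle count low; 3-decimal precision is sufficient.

solid 
facet normal -0.978 -0.039 -0.207
outer loop
vertex -2.673 3.978 -2.952
vertex -2.643 3.054 -2.92
vertex -2.825 3.537 -2.152
endloop
endfacet
facet normal -0.817 0.556 0.152
outer loop
vertex -2.673 3.978 -2.952
vertex -2.825 3.537 -2.152
vertex -2.306 4.303 -2.167
endloop
endfacet
facet normal -0.330 0.917 -0.225
outer loop
vertex -2.673 3.978 -2.952
vertex -2.306 4.303 -2.167
vertex -1.803 4.293 -2.944
endloop
endfacet
facet normal -0.189 0.544 -0.818
outer loop
vertex -2.673 3.978 -2.952
vertex -1.803 4.293 -2.944
vertex -2.012 3.521 -3.409
endloop
endfacet
facet normal -0.590 -0.047 -0.806
outer loop
vertex -2.673 3.978 -2.952
vertex -2.012 3.521 -3.409
vertex -2.643 3.054 -2.92
endloop
endfacet
facet normal -0.518 0.366 0.773
outer loop
vertex -2.306 4.303 -2.167
vertex -2.825 3.537 -2.152
vertex -2.048 3.579 -1.651
endloop
endfacet
facet normal -0.779 -0.597 0.191
outer loop
vertex -2.825 3.537 -2.152
vertex -2.643 3.054 -2.92
vertex -2.257 2.807 -2.116
endloop
endfacet
facet normal -0.152 -0.609 -0.778
outer loop
vertex -2.643 3.054 -2.92
vertex -2.012 3.521 -3.409
vertex -1.754 2.797 -2.893
endloop
endfacet
facet normal 0.495 0.346 -0.797
outer loop
vertex -2.012 3.521 -3.409
vertex -1.803 4.293 -2.944
vertex -1.235 3.563 -2.908
endloop
endfacet
facet normal 0.269 0.949 0.162
outer loop
vertex -1.803 4.293 -2.944
vertex -2.306 4.303 -2.167
vertex -1.417 4.046 -2.14
endloop
endfacet
facet normal 0.189 -0.544 0.818
outer loop
vertex -1.387 3.122 -2.108
vertex -2.048 3.579 -1.651
vertex -2.257 2.807 -2.116
endloop
endfacet
facet normal 0.330 -0.917 0.225
outer loop
vertex -1.387 3.122 -2.108
vertex -2.257 2.807 -2.116
vertex -1.754 2.797 -2.893
endloop
endfacet
facet normal 0.817 -0.556 -0.152
outer loop
vertex -1.387 3.122 -2.108
vertex -1.754 2.797 -2.893
vertex -1.235 3.563 -2.908
endloop
endfacet
facet normal 0.978 0.039 0.207
outer loop
vertex -1.387 3.122 -2.108
vertex -1.235 3.563 -2.908
vertex -1.417 4.046 -2.14
endloop
endfacet
facet normal 0.590 0.047 0.806
outer loop
vertex -1.387 3.122 -2.108
vertex -1.417 4.046 -2.14
vertex -2.048 3.579 -1.651
endloop
endfacet
facet normal -0.495 -0.346 0.797
outer loop
vertex -2.257 2.807 -2.116
vertex -2.048 3.579 -1.651
vertex -2.825 3.537 -2.152
endloop
endfacet
facet normal -0.269 -0.949 -0.162
outer loop
vertex -1.754 2.797 -2.893
vertex -2.257 2.807 -2.116
vertex -2.643 3.054 -2.92
endloop
endfacet
facet normal 0.518 -0.366 -0.773
outer loop
vertex -1.235 3.563 -2.908
vertex -1.754 2.797 -2.893
vertex -2.012 3.521 -3.409
endloop
endfacet
facet normal 0.779 0.597 -0.191
outer loop
vertex -1.417 4.046 -2.14
vertex -1.235 3.563 -2.908
vertex -1.803 4.293 -2.944
endloop
endfacet
facet normal 0.152 0.609 0.778
outer loop
vertex -2.048 3.579 -1.651
vertex -1.417 4.046 -2.14
vertex -2.306 4.303 -2.167
endloop
endfacet
facet normal -0.887 0.190 -0.421
outer loop
vertex 2.648 -2.621 4.278
vertex 2.934 -1.6 4.135
vertex 3.152 -2.931 3.076
endloop
endfacet
facet normal -0.267 -0.954 0.134
outer loop
vertex 4.226 -3.16 3.585
vertex 2.648 -2.621 4.278
vertex 3.152 -2.931 3.076
endloop
endfacet
facet normal -0.887 0.190 -0.421
outer loop
vertex 3.152 -2.931 3.076
vertex 2.934 -1.6 4.135
vertex 3.438 -1.91 2.933
endloop
endfacet
facet normal 0.376 -0.231 -0.897
outer loop
vertex 3.438 -1.91 2.933
vertex 4.226 -3.16 3.585
vertex 3.152 -2.931 3.076
endloop
endfacet
facet normal -0.376 0.231 0.897
outer loop
vertex 2.648 -2.621 4.278
vertex 4.008 -1.829 4.644
vertex 2.934 -1.6 4.135
endloop
endfacet
facet normal -0.267 -0.954 0.134
outer loop
vertex 3.722 -2.85 4.787
vertex 2.648 -2.621 4.278
vertex 4.226 -3.16 3.585
endloop
endfacet
facet normal -0.376 0.231 0.897
outer loop
vertex 3.722 -2.85 4.787
vertex 4.008 -1.829 4.644
vertex 2.648 -2.621 4.278
endloop
endfacet
facet normal 0.267 0.954 -0.134
outer loop
vertex 2.934 -1.6 4.135
vertex 4.008 -1.829 4.644
vertex 3.438 -1.91 2.933
endloop
endfacet
facet normal 0.376 -0.231 -0.897
outer loop
vertex 4.512 -2.139 3.442
vertex 4.226 -3.16 3.585
vertex 3.438 -1.91 2.933
endloop
endfacet
facet normal 0.267 0.954 -0.134
outer loop
vertex 3.438 -1.91 2.933
vertex 4.008 -1.829 4.644
vertex 4.512 -2.139 3.442
endloop
endfacet
facet normal 0.887 -0.190 0.421
outer loop
vertex 4.512 -2.139 3.442
vertex 3.722 -2.85 4.787
vertex 4.226 -3.16 3.585
endloop
endfacet
facet normal 0.887 -0.190 0.421
outer loop
vertex 4.008 -1.829 4.644
vertex 3.722 -2.85 4.787
vertex 4.512 -2.139 3.442
endloop
endfacet

endsolid


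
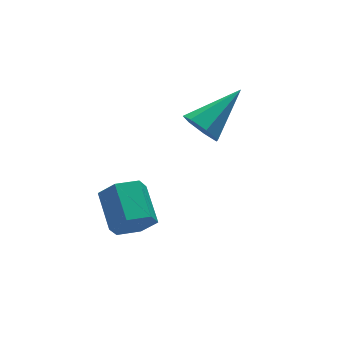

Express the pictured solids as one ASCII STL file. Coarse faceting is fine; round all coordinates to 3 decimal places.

solid 
facet normal -0.848 -0.211 -0.486
outer loop
vertex 1.661 3.578 1.745
vertex 1.371 3.254 2.392
vertex 1.322 3.996 2.156
endloop
endfacet
facet normal 0.438 0.785 -0.438
outer loop
vertex 1.661 3.578 1.745
vertex 1.322 3.996 2.156
vertex 3.109 3.686 3.388
endloop
endfacet
facet normal -0.848 -0.211 -0.487
outer loop
vertex 1.322 3.996 2.156
vertex 1.371 3.254 2.392
vertex 1.019 3.854 2.745
endloop
endfacet
facet normal 0.005 0.972 0.237
outer loop
vertex 1.322 3.996 2.156
vertex 1.019 3.854 2.745
vertex 3.109 3.686 3.388
endloop
endfacet
facet normal -0.848 -0.212 -0.486
outer loop
vertex 1.019 3.854 2.745
vertex 1.371 3.254 2.392
vertex 0.982 3.261 3.068
endloop
endfacet
facet normal -0.223 0.477 0.850
outer loop
vertex 1.019 3.854 2.745
vertex 0.982 3.261 3.068
vertex 3.109 3.686 3.388
endloop
endfacet
facet normal -0.848 -0.211 -0.486
outer loop
vertex 0.982 3.261 3.068
vertex 1.371 3.254 2.392
vertex 1.237 2.662 2.883
endloop
endfacet
facet normal -0.077 -0.324 0.943
outer loop
vertex 0.982 3.261 3.068
vertex 1.237 2.662 2.883
vertex 3.109 3.686 3.388
endloop
endfacet
facet normal -0.848 -0.211 -0.486
outer loop
vertex 1.237 2.662 2.883
vertex 1.371 3.254 2.392
vertex 1.593 2.509 2.328
endloop
endfacet
facet normal 0.335 -0.831 0.444
outer loop
vertex 1.237 2.662 2.883
vertex 1.593 2.509 2.328
vertex 3.109 3.686 3.388
endloop
endfacet
facet normal -0.849 -0.211 -0.485
outer loop
vertex 1.593 2.509 2.328
vertex 1.371 3.254 2.392
vertex 1.781 2.917 1.821
endloop
endfacet
facet normal 0.701 -0.659 -0.271
outer loop
vertex 1.593 2.509 2.328
vertex 1.781 2.917 1.821
vertex 3.109 3.686 3.388
endloop
endfacet
facet normal -0.849 -0.210 -0.485
outer loop
vertex 1.781 2.917 1.821
vertex 1.371 3.254 2.392
vertex 1.661 3.578 1.745
endloop
endfacet
facet normal 0.747 0.059 -0.662
outer loop
vertex 1.781 2.917 1.821
vertex 1.661 3.578 1.745
vertex 3.109 3.686 3.388
endloop
endfacet
facet normal -0.179 -0.902 -0.392
outer loop
vertex -1.212 2.61 -1.454
vertex -1.587 2.37 -0.73
vertex -2.047 2.73 -1.348
endloop
endfacet
facet normal -0.057 0.408 -0.911
outer loop
vertex -1.212 2.61 -1.454
vertex -2.047 2.73 -1.348
vertex -0.937 3.99 -0.854
endloop
endfacet
facet normal -0.057 0.408 -0.911
outer loop
vertex -0.937 3.99 -0.854
vertex -2.047 2.73 -1.348
vertex -1.772 4.11 -0.748
endloop
endfacet
facet normal 0.179 0.902 0.392
outer loop
vertex -0.937 3.99 -0.854
vertex -1.772 4.11 -0.748
vertex -1.313 3.75 -0.13
endloop
endfacet
facet normal -0.179 -0.902 -0.392
outer loop
vertex -2.047 2.73 -1.348
vertex -1.587 2.37 -0.73
vertex -2.422 2.49 -0.624
endloop
endfacet
facet normal -0.879 0.326 -0.347
outer loop
vertex -2.047 2.73 -1.348
vertex -2.422 2.49 -0.624
vertex -1.772 4.11 -0.748
endloop
endfacet
facet normal -0.879 0.326 -0.347
outer loop
vertex -1.772 4.11 -0.748
vertex -2.422 2.49 -0.624
vertex -2.147 3.87 -0.024
endloop
endfacet
facet normal 0.180 0.902 0.392
outer loop
vertex -1.772 4.11 -0.748
vertex -2.147 3.87 -0.024
vertex -1.313 3.75 -0.13
endloop
endfacet
facet normal -0.179 -0.902 -0.392
outer loop
vertex -2.422 2.49 -0.624
vertex -1.587 2.37 -0.73
vertex -1.963 2.13 -0.006
endloop
endfacet
facet normal -0.822 -0.081 0.563
outer loop
vertex -2.422 2.49 -0.624
vertex -1.963 2.13 -0.006
vertex -2.147 3.87 -0.024
endloop
endfacet
facet normal -0.822 -0.081 0.563
outer loop
vertex -2.147 3.87 -0.024
vertex -1.963 2.13 -0.006
vertex -1.688 3.51 0.594
endloop
endfacet
facet normal 0.180 0.902 0.392
outer loop
vertex -2.147 3.87 -0.024
vertex -1.688 3.51 0.594
vertex -1.313 3.75 -0.13
endloop
endfacet
facet normal -0.179 -0.902 -0.392
outer loop
vertex -1.963 2.13 -0.006
vertex -1.587 2.37 -0.73
vertex -1.128 2.01 -0.112
endloop
endfacet
facet normal 0.057 -0.408 0.911
outer loop
vertex -1.963 2.13 -0.006
vertex -1.128 2.01 -0.112
vertex -1.688 3.51 0.594
endloop
endfacet
facet normal 0.057 -0.408 0.911
outer loop
vertex -1.688 3.51 0.594
vertex -1.128 2.01 -0.112
vertex -0.853 3.39 0.488
endloop
endfacet
facet normal 0.179 0.902 0.392
outer loop
vertex -1.688 3.51 0.594
vertex -0.853 3.39 0.488
vertex -1.313 3.75 -0.13
endloop
endfacet
facet normal -0.180 -0.902 -0.392
outer loop
vertex -1.128 2.01 -0.112
vertex -1.587 2.37 -0.73
vertex -0.753 2.25 -0.836
endloop
endfacet
facet normal 0.879 -0.326 0.347
outer loop
vertex -1.128 2.01 -0.112
vertex -0.753 2.25 -0.836
vertex -0.853 3.39 0.488
endloop
endfacet
facet normal 0.879 -0.326 0.347
outer loop
vertex -0.853 3.39 0.488
vertex -0.753 2.25 -0.836
vertex -0.478 3.63 -0.236
endloop
endfacet
facet normal 0.179 0.902 0.392
outer loop
vertex -0.853 3.39 0.488
vertex -0.478 3.63 -0.236
vertex -1.313 3.75 -0.13
endloop
endfacet
facet normal -0.180 -0.902 -0.392
outer loop
vertex -0.753 2.25 -0.836
vertex -1.587 2.37 -0.73
vertex -1.212 2.61 -1.454
endloop
endfacet
facet normal 0.822 0.081 -0.563
outer loop
vertex -0.753 2.25 -0.836
vertex -1.212 2.61 -1.454
vertex -0.478 3.63 -0.236
endloop
endfacet
facet normal 0.822 0.081 -0.563
outer loop
vertex -0.478 3.63 -0.236
vertex -1.212 2.61 -1.454
vertex -0.937 3.99 -0.854
endloop
endfacet
facet normal 0.179 0.902 0.392
outer loop
vertex -0.478 3.63 -0.236
vertex -0.937 3.99 -0.854
vertex -1.313 3.75 -0.13
endloop
endfacet

endsolid


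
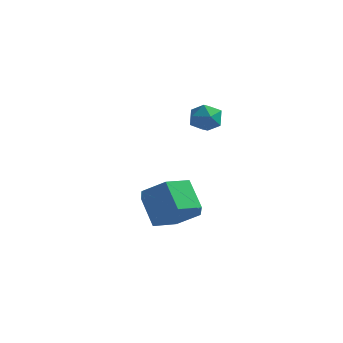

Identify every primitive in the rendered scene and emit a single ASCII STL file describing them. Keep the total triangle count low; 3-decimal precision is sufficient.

solid 
facet normal -0.498 0.274 0.823
outer loop
vertex -2.686 1.595 1.509
vertex -3.095 1.11 1.423
vertex -2.565 1.023 1.773
endloop
endfacet
facet normal 0.191 0.444 0.875
outer loop
vertex -2.686 1.595 1.509
vertex -2.565 1.023 1.773
vertex -2.09 1.357 1.5
endloop
endfacet
facet normal 0.354 0.875 0.330
outer loop
vertex -2.686 1.595 1.509
vertex -2.09 1.357 1.5
vertex -2.327 1.649 0.98
endloop
endfacet
facet normal -0.235 0.970 -0.060
outer loop
vertex -2.686 1.595 1.509
vertex -2.327 1.649 0.98
vertex -2.948 1.496 0.933
endloop
endfacet
facet normal -0.762 0.600 0.244
outer loop
vertex -2.686 1.595 1.509
vertex -2.948 1.496 0.933
vertex -3.095 1.11 1.423
endloop
endfacet
facet normal 0.572 -0.156 0.805
outer loop
vertex -2.09 1.357 1.5
vertex -2.565 1.023 1.773
vertex -2.132 0.724 1.407
endloop
endfacet
facet normal -0.546 -0.430 0.719
outer loop
vertex -2.565 1.023 1.773
vertex -3.095 1.11 1.423
vertex -2.753 0.571 1.36
endloop
endfacet
facet normal -0.972 0.096 -0.216
outer loop
vertex -3.095 1.11 1.423
vertex -2.948 1.496 0.933
vertex -2.99 0.863 0.84
endloop
endfacet
facet normal -0.118 0.696 -0.708
outer loop
vertex -2.948 1.496 0.933
vertex -2.327 1.649 0.98
vertex -2.515 1.197 0.567
endloop
endfacet
facet normal 0.838 0.541 -0.078
outer loop
vertex -2.327 1.649 0.98
vertex -2.09 1.357 1.5
vertex -1.985 1.11 0.917
endloop
endfacet
facet normal 0.235 -0.970 0.060
outer loop
vertex -2.394 0.625 0.831
vertex -2.132 0.724 1.407
vertex -2.753 0.571 1.36
endloop
endfacet
facet normal -0.354 -0.875 -0.330
outer loop
vertex -2.394 0.625 0.831
vertex -2.753 0.571 1.36
vertex -2.99 0.863 0.84
endloop
endfacet
facet normal -0.191 -0.444 -0.875
outer loop
vertex -2.394 0.625 0.831
vertex -2.99 0.863 0.84
vertex -2.515 1.197 0.567
endloop
endfacet
facet normal 0.498 -0.274 -0.823
outer loop
vertex -2.394 0.625 0.831
vertex -2.515 1.197 0.567
vertex -1.985 1.11 0.917
endloop
endfacet
facet normal 0.762 -0.600 -0.244
outer loop
vertex -2.394 0.625 0.831
vertex -1.985 1.11 0.917
vertex -2.132 0.724 1.407
endloop
endfacet
facet normal 0.118 -0.696 0.708
outer loop
vertex -2.753 0.571 1.36
vertex -2.132 0.724 1.407
vertex -2.565 1.023 1.773
endloop
endfacet
facet normal -0.838 -0.541 0.078
outer loop
vertex -2.99 0.863 0.84
vertex -2.753 0.571 1.36
vertex -3.095 1.11 1.423
endloop
endfacet
facet normal -0.572 0.156 -0.805
outer loop
vertex -2.515 1.197 0.567
vertex -2.99 0.863 0.84
vertex -2.948 1.496 0.933
endloop
endfacet
facet normal 0.546 0.430 -0.719
outer loop
vertex -1.985 1.11 0.917
vertex -2.515 1.197 0.567
vertex -2.327 1.649 0.98
endloop
endfacet
facet normal 0.972 -0.096 0.216
outer loop
vertex -2.132 0.724 1.407
vertex -1.985 1.11 0.917
vertex -2.09 1.357 1.5
endloop
endfacet
facet normal 0.600 -0.393 -0.697
outer loop
vertex -2.615 -0.527 -2.429
vertex -2.996 0.059 -3.087
vertex -2.228 0.338 -2.583
endloop
endfacet
facet normal 0.692 -0.185 0.698
outer loop
vertex -2.615 -0.527 -2.429
vertex -2.228 0.338 -2.583
vertex -3.382 -0.026 -1.536
endloop
endfacet
facet normal 0.692 -0.185 0.698
outer loop
vertex -3.382 -0.026 -1.536
vertex -2.228 0.338 -2.583
vertex -2.995 0.839 -1.69
endloop
endfacet
facet normal -0.599 0.392 0.698
outer loop
vertex -3.382 -0.026 -1.536
vertex -2.995 0.839 -1.69
vertex -3.764 0.561 -2.193
endloop
endfacet
facet normal 0.600 -0.391 -0.698
outer loop
vertex -2.228 0.338 -2.583
vertex -2.996 0.059 -3.087
vertex -2.61 0.924 -3.24
endloop
endfacet
facet normal 0.694 0.688 0.210
outer loop
vertex -2.228 0.338 -2.583
vertex -2.61 0.924 -3.24
vertex -2.995 0.839 -1.69
endloop
endfacet
facet normal 0.695 0.688 0.210
outer loop
vertex -2.995 0.839 -1.69
vertex -2.61 0.924 -3.24
vertex -3.377 1.426 -2.347
endloop
endfacet
facet normal -0.599 0.392 0.698
outer loop
vertex -2.995 0.839 -1.69
vertex -3.377 1.426 -2.347
vertex -3.764 0.561 -2.193
endloop
endfacet
facet normal 0.600 -0.391 -0.698
outer loop
vertex -2.61 0.924 -3.24
vertex -2.996 0.059 -3.087
vertex -3.378 0.646 -3.744
endloop
endfacet
facet normal 0.004 0.873 -0.487
outer loop
vertex -2.61 0.924 -3.24
vertex -3.378 0.646 -3.744
vertex -3.377 1.426 -2.347
endloop
endfacet
facet normal 0.003 0.873 -0.487
outer loop
vertex -3.377 1.426 -2.347
vertex -3.378 0.646 -3.744
vertex -4.145 1.147 -2.851
endloop
endfacet
facet normal -0.600 0.393 0.697
outer loop
vertex -3.377 1.426 -2.347
vertex -4.145 1.147 -2.851
vertex -3.764 0.561 -2.193
endloop
endfacet
facet normal 0.599 -0.392 -0.698
outer loop
vertex -3.378 0.646 -3.744
vertex -2.996 0.059 -3.087
vertex -3.765 -0.219 -3.59
endloop
endfacet
facet normal -0.692 0.185 -0.698
outer loop
vertex -3.378 0.646 -3.744
vertex -3.765 -0.219 -3.59
vertex -4.145 1.147 -2.851
endloop
endfacet
facet normal -0.692 0.185 -0.698
outer loop
vertex -4.145 1.147 -2.851
vertex -3.765 -0.219 -3.59
vertex -4.532 0.282 -2.697
endloop
endfacet
facet normal -0.600 0.393 0.697
outer loop
vertex -4.145 1.147 -2.851
vertex -4.532 0.282 -2.697
vertex -3.764 0.561 -2.193
endloop
endfacet
facet normal 0.599 -0.392 -0.698
outer loop
vertex -3.765 -0.219 -3.59
vertex -2.996 0.059 -3.087
vertex -3.383 -0.806 -2.933
endloop
endfacet
facet normal -0.695 -0.688 -0.211
outer loop
vertex -3.765 -0.219 -3.59
vertex -3.383 -0.806 -2.933
vertex -4.532 0.282 -2.697
endloop
endfacet
facet normal -0.695 -0.688 -0.210
outer loop
vertex -4.532 0.282 -2.697
vertex -3.383 -0.806 -2.933
vertex -4.15 -0.304 -2.04
endloop
endfacet
facet normal -0.600 0.391 0.698
outer loop
vertex -4.532 0.282 -2.697
vertex -4.15 -0.304 -2.04
vertex -3.764 0.561 -2.193
endloop
endfacet
facet normal 0.600 -0.393 -0.697
outer loop
vertex -3.383 -0.806 -2.933
vertex -2.996 0.059 -3.087
vertex -2.615 -0.527 -2.429
endloop
endfacet
facet normal -0.003 -0.873 0.488
outer loop
vertex -3.383 -0.806 -2.933
vertex -2.615 -0.527 -2.429
vertex -4.15 -0.304 -2.04
endloop
endfacet
facet normal -0.003 -0.873 0.487
outer loop
vertex -4.15 -0.304 -2.04
vertex -2.615 -0.527 -2.429
vertex -3.382 -0.026 -1.536
endloop
endfacet
facet normal -0.600 0.391 0.698
outer loop
vertex -4.15 -0.304 -2.04
vertex -3.382 -0.026 -1.536
vertex -3.764 0.561 -2.193
endloop
endfacet

endsolid


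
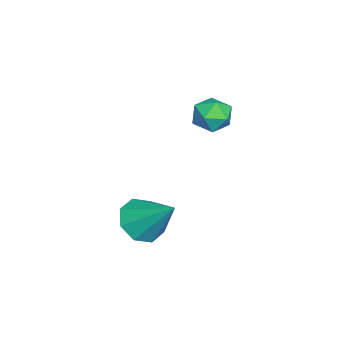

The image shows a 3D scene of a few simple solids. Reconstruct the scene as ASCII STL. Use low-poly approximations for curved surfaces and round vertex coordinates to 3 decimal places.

solid 
facet normal 0.015 1.000 -0.022
outer loop
vertex -3.143 -0.956 1.301
vertex -3.438 -0.934 2.1
vertex -2.599 -0.95 1.956
endloop
endfacet
facet normal 0.524 0.728 -0.442
outer loop
vertex -3.143 -0.956 1.301
vertex -2.599 -0.95 1.956
vertex -2.456 -1.459 1.288
endloop
endfacet
facet normal 0.209 0.310 -0.927
outer loop
vertex -3.143 -0.956 1.301
vertex -2.456 -1.459 1.288
vertex -3.207 -1.757 1.019
endloop
endfacet
facet normal -0.494 0.324 -0.807
outer loop
vertex -3.143 -0.956 1.301
vertex -3.207 -1.757 1.019
vertex -3.814 -1.432 1.521
endloop
endfacet
facet normal -0.613 0.750 -0.247
outer loop
vertex -3.143 -0.956 1.301
vertex -3.814 -1.432 1.521
vertex -3.438 -0.934 2.1
endloop
endfacet
facet normal 0.947 0.318 -0.040
outer loop
vertex -2.456 -1.459 1.288
vertex -2.599 -0.95 1.956
vertex -2.326 -1.748 2.079
endloop
endfacet
facet normal 0.124 0.758 0.640
outer loop
vertex -2.599 -0.95 1.956
vertex -3.438 -0.934 2.1
vertex -2.933 -1.423 2.581
endloop
endfacet
facet normal -0.894 0.354 0.276
outer loop
vertex -3.438 -0.934 2.1
vertex -3.814 -1.432 1.521
vertex -3.684 -1.721 2.312
endloop
endfacet
facet normal -0.701 -0.337 -0.629
outer loop
vertex -3.814 -1.432 1.521
vertex -3.207 -1.757 1.019
vertex -3.541 -2.23 1.644
endloop
endfacet
facet normal 0.438 -0.359 -0.824
outer loop
vertex -3.207 -1.757 1.019
vertex -2.456 -1.459 1.288
vertex -2.702 -2.246 1.5
endloop
endfacet
facet normal 0.494 -0.324 0.807
outer loop
vertex -2.997 -2.224 2.299
vertex -2.326 -1.748 2.079
vertex -2.933 -1.423 2.581
endloop
endfacet
facet normal -0.209 -0.310 0.927
outer loop
vertex -2.997 -2.224 2.299
vertex -2.933 -1.423 2.581
vertex -3.684 -1.721 2.312
endloop
endfacet
facet normal -0.524 -0.728 0.442
outer loop
vertex -2.997 -2.224 2.299
vertex -3.684 -1.721 2.312
vertex -3.541 -2.23 1.644
endloop
endfacet
facet normal -0.015 -1.000 0.022
outer loop
vertex -2.997 -2.224 2.299
vertex -3.541 -2.23 1.644
vertex -2.702 -2.246 1.5
endloop
endfacet
facet normal 0.613 -0.750 0.247
outer loop
vertex -2.997 -2.224 2.299
vertex -2.702 -2.246 1.5
vertex -2.326 -1.748 2.079
endloop
endfacet
facet normal 0.701 0.337 0.629
outer loop
vertex -2.933 -1.423 2.581
vertex -2.326 -1.748 2.079
vertex -2.599 -0.95 1.956
endloop
endfacet
facet normal -0.438 0.359 0.824
outer loop
vertex -3.684 -1.721 2.312
vertex -2.933 -1.423 2.581
vertex -3.438 -0.934 2.1
endloop
endfacet
facet normal -0.947 -0.318 0.040
outer loop
vertex -3.541 -2.23 1.644
vertex -3.684 -1.721 2.312
vertex -3.814 -1.432 1.521
endloop
endfacet
facet normal -0.124 -0.758 -0.640
outer loop
vertex -2.702 -2.246 1.5
vertex -3.541 -2.23 1.644
vertex -3.207 -1.757 1.019
endloop
endfacet
facet normal 0.894 -0.354 -0.276
outer loop
vertex -2.326 -1.748 2.079
vertex -2.702 -2.246 1.5
vertex -2.456 -1.459 1.288
endloop
endfacet
facet normal -0.342 -0.648 -0.681
outer loop
vertex 1.747 -2.829 -1.802
vertex 1.218 -3.287 -1.101
vertex 1.05 -2.539 -1.728
endloop
endfacet
facet normal 0.322 0.869 -0.376
outer loop
vertex 1.747 -2.829 -1.802
vertex 1.05 -2.539 -1.728
vertex 1.902 -1.993 0.261
endloop
endfacet
facet normal -0.342 -0.648 -0.681
outer loop
vertex 1.05 -2.539 -1.728
vertex 1.218 -3.287 -1.101
vertex 0.452 -2.687 -1.287
endloop
endfacet
facet normal -0.321 0.939 -0.120
outer loop
vertex 1.05 -2.539 -1.728
vertex 0.452 -2.687 -1.287
vertex 1.902 -1.993 0.261
endloop
endfacet
facet normal -0.342 -0.647 -0.681
outer loop
vertex 0.452 -2.687 -1.287
vertex 1.218 -3.287 -1.101
vertex 0.303 -3.187 -0.737
endloop
endfacet
facet normal -0.693 0.617 0.373
outer loop
vertex 0.452 -2.687 -1.287
vertex 0.303 -3.187 -0.737
vertex 1.902 -1.993 0.261
endloop
endfacet
facet normal -0.342 -0.647 -0.682
outer loop
vertex 0.303 -3.187 -0.737
vertex 1.218 -3.287 -1.101
vertex 0.689 -3.745 -0.401
endloop
endfacet
facet normal -0.575 0.091 0.813
outer loop
vertex 0.303 -3.187 -0.737
vertex 0.689 -3.745 -0.401
vertex 1.902 -1.993 0.261
endloop
endfacet
facet normal -0.342 -0.647 -0.682
outer loop
vertex 0.689 -3.745 -0.401
vertex 1.218 -3.287 -1.101
vertex 1.385 -4.035 -0.475
endloop
endfacet
facet normal -0.037 -0.330 0.943
outer loop
vertex 0.689 -3.745 -0.401
vertex 1.385 -4.035 -0.475
vertex 1.902 -1.993 0.261
endloop
endfacet
facet normal -0.342 -0.647 -0.681
outer loop
vertex 1.385 -4.035 -0.475
vertex 1.218 -3.287 -1.101
vertex 1.983 -3.887 -0.916
endloop
endfacet
facet normal 0.606 -0.401 0.687
outer loop
vertex 1.385 -4.035 -0.475
vertex 1.983 -3.887 -0.916
vertex 1.902 -1.993 0.261
endloop
endfacet
facet normal -0.343 -0.647 -0.681
outer loop
vertex 1.983 -3.887 -0.916
vertex 1.218 -3.287 -1.101
vertex 2.133 -3.387 -1.466
endloop
endfacet
facet normal 0.978 -0.079 0.195
outer loop
vertex 1.983 -3.887 -0.916
vertex 2.133 -3.387 -1.466
vertex 1.902 -1.993 0.261
endloop
endfacet
facet normal -0.342 -0.647 -0.681
outer loop
vertex 2.133 -3.387 -1.466
vertex 1.218 -3.287 -1.101
vertex 1.747 -2.829 -1.802
endloop
endfacet
facet normal 0.860 0.447 -0.246
outer loop
vertex 2.133 -3.387 -1.466
vertex 1.747 -2.829 -1.802
vertex 1.902 -1.993 0.261
endloop
endfacet

endsolid


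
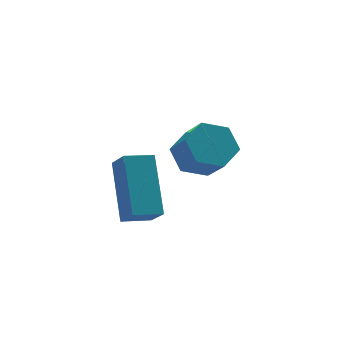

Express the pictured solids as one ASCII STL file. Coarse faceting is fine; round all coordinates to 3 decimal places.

solid 
facet normal -0.114 0.687 -0.717
outer loop
vertex 3.225 4.694 0.557
vertex 2.501 4.231 0.229
vertex 2.38 4.879 0.869
endloop
endfacet
facet normal 0.377 0.698 0.608
outer loop
vertex 3.225 4.694 0.557
vertex 2.38 4.879 0.869
vertex 3.382 3.753 1.54
endloop
endfacet
facet normal 0.377 0.698 0.608
outer loop
vertex 3.382 3.753 1.54
vertex 2.38 4.879 0.869
vertex 2.537 3.938 1.852
endloop
endfacet
facet normal 0.114 -0.687 0.717
outer loop
vertex 3.382 3.753 1.54
vertex 2.537 3.938 1.852
vertex 2.659 3.289 1.211
endloop
endfacet
facet normal -0.114 0.687 -0.717
outer loop
vertex 2.38 4.879 0.869
vertex 2.501 4.231 0.229
vertex 1.656 4.416 0.541
endloop
endfacet
facet normal -0.606 0.524 0.598
outer loop
vertex 2.38 4.879 0.869
vertex 1.656 4.416 0.541
vertex 2.537 3.938 1.852
endloop
endfacet
facet normal -0.607 0.523 0.598
outer loop
vertex 2.537 3.938 1.852
vertex 1.656 4.416 0.541
vertex 1.813 3.474 1.524
endloop
endfacet
facet normal 0.115 -0.687 0.717
outer loop
vertex 2.537 3.938 1.852
vertex 1.813 3.474 1.524
vertex 2.659 3.289 1.211
endloop
endfacet
facet normal -0.114 0.687 -0.717
outer loop
vertex 1.656 4.416 0.541
vertex 2.501 4.231 0.229
vertex 1.778 3.767 -0.1
endloop
endfacet
facet normal -0.985 -0.175 -0.010
outer loop
vertex 1.656 4.416 0.541
vertex 1.778 3.767 -0.1
vertex 1.813 3.474 1.524
endloop
endfacet
facet normal -0.984 -0.175 -0.010
outer loop
vertex 1.813 3.474 1.524
vertex 1.778 3.767 -0.1
vertex 1.935 2.826 0.883
endloop
endfacet
facet normal 0.115 -0.688 0.717
outer loop
vertex 1.813 3.474 1.524
vertex 1.935 2.826 0.883
vertex 2.659 3.289 1.211
endloop
endfacet
facet normal -0.114 0.687 -0.717
outer loop
vertex 1.778 3.767 -0.1
vertex 2.501 4.231 0.229
vertex 2.623 3.582 -0.412
endloop
endfacet
facet normal -0.377 -0.698 -0.608
outer loop
vertex 1.778 3.767 -0.1
vertex 2.623 3.582 -0.412
vertex 1.935 2.826 0.883
endloop
endfacet
facet normal -0.377 -0.698 -0.608
outer loop
vertex 1.935 2.826 0.883
vertex 2.623 3.582 -0.412
vertex 2.78 2.641 0.571
endloop
endfacet
facet normal 0.114 -0.687 0.717
outer loop
vertex 1.935 2.826 0.883
vertex 2.78 2.641 0.571
vertex 2.659 3.289 1.211
endloop
endfacet
facet normal -0.115 0.687 -0.717
outer loop
vertex 2.623 3.582 -0.412
vertex 2.501 4.231 0.229
vertex 3.347 4.046 -0.084
endloop
endfacet
facet normal 0.607 -0.524 -0.598
outer loop
vertex 2.623 3.582 -0.412
vertex 3.347 4.046 -0.084
vertex 2.78 2.641 0.571
endloop
endfacet
facet normal 0.606 -0.524 -0.599
outer loop
vertex 2.78 2.641 0.571
vertex 3.347 4.046 -0.084
vertex 3.504 3.104 0.899
endloop
endfacet
facet normal 0.114 -0.687 0.717
outer loop
vertex 2.78 2.641 0.571
vertex 3.504 3.104 0.899
vertex 2.659 3.289 1.211
endloop
endfacet
facet normal -0.115 0.688 -0.717
outer loop
vertex 3.347 4.046 -0.084
vertex 2.501 4.231 0.229
vertex 3.225 4.694 0.557
endloop
endfacet
facet normal 0.985 0.175 0.010
outer loop
vertex 3.347 4.046 -0.084
vertex 3.225 4.694 0.557
vertex 3.504 3.104 0.899
endloop
endfacet
facet normal 0.985 0.175 0.010
outer loop
vertex 3.504 3.104 0.899
vertex 3.225 4.694 0.557
vertex 3.382 3.753 1.54
endloop
endfacet
facet normal 0.114 -0.687 0.717
outer loop
vertex 3.504 3.104 0.899
vertex 3.382 3.753 1.54
vertex 2.659 3.289 1.211
endloop
endfacet
facet normal -0.983 0.017 0.182
outer loop
vertex -1.227 -0.18 1.247
vertex -0.925 1.387 2.733
vertex -1.349 0.53 0.524
endloop
endfacet
facet normal -0.139 -0.718 -0.682
outer loop
vertex -0.395 0.513 0.347
vertex -1.227 -0.18 1.247
vertex -1.349 0.53 0.524
endloop
endfacet
facet normal -0.983 0.017 0.182
outer loop
vertex -1.349 0.53 0.524
vertex -0.925 1.387 2.733
vertex -1.047 2.096 2.01
endloop
endfacet
facet normal -0.119 0.695 -0.709
outer loop
vertex -1.047 2.096 2.01
vertex -0.395 0.513 0.347
vertex -1.349 0.53 0.524
endloop
endfacet
facet normal 0.119 -0.695 0.709
outer loop
vertex -1.227 -0.18 1.247
vertex 0.029 1.37 2.556
vertex -0.925 1.387 2.733
endloop
endfacet
facet normal -0.138 -0.719 -0.681
outer loop
vertex -0.273 -0.196 1.07
vertex -1.227 -0.18 1.247
vertex -0.395 0.513 0.347
endloop
endfacet
facet normal 0.120 -0.695 0.709
outer loop
vertex -0.273 -0.196 1.07
vertex 0.029 1.37 2.556
vertex -1.227 -0.18 1.247
endloop
endfacet
facet normal 0.139 0.719 0.681
outer loop
vertex -0.925 1.387 2.733
vertex 0.029 1.37 2.556
vertex -1.047 2.096 2.01
endloop
endfacet
facet normal -0.120 0.695 -0.709
outer loop
vertex -0.093 2.08 1.833
vertex -0.395 0.513 0.347
vertex -1.047 2.096 2.01
endloop
endfacet
facet normal 0.139 0.718 0.682
outer loop
vertex -1.047 2.096 2.01
vertex 0.029 1.37 2.556
vertex -0.093 2.08 1.833
endloop
endfacet
facet normal 0.983 -0.017 -0.182
outer loop
vertex -0.093 2.08 1.833
vertex -0.273 -0.196 1.07
vertex -0.395 0.513 0.347
endloop
endfacet
facet normal 0.983 -0.017 -0.182
outer loop
vertex 0.029 1.37 2.556
vertex -0.273 -0.196 1.07
vertex -0.093 2.08 1.833
endloop
endfacet

endsolid


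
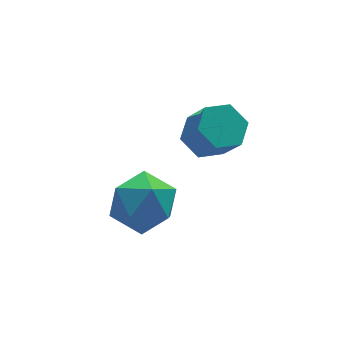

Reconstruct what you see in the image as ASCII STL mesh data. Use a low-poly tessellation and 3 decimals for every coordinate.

solid 
facet normal -0.806 0.579 0.120
outer loop
vertex -3.612 -1.584 -2.236
vertex -4.337 -2.534 -2.525
vertex -4.02 -2.336 -1.353
endloop
endfacet
facet normal -0.275 0.791 0.547
outer loop
vertex -3.612 -1.584 -2.236
vertex -4.02 -2.336 -1.353
vertex -2.854 -1.943 -1.336
endloop
endfacet
facet normal 0.288 0.948 0.136
outer loop
vertex -3.612 -1.584 -2.236
vertex -2.854 -1.943 -1.336
vertex -2.451 -1.899 -2.498
endloop
endfacet
facet normal 0.103 0.833 -0.543
outer loop
vertex -3.612 -1.584 -2.236
vertex -2.451 -1.899 -2.498
vertex -3.368 -2.264 -3.232
endloop
endfacet
facet normal -0.572 0.605 -0.553
outer loop
vertex -3.612 -1.584 -2.236
vertex -3.368 -2.264 -3.232
vertex -4.337 -2.534 -2.525
endloop
endfacet
facet normal -0.096 0.242 0.966
outer loop
vertex -2.854 -1.943 -1.336
vertex -4.02 -2.336 -1.353
vertex -3.112 -3.116 -1.068
endloop
endfacet
facet normal -0.956 -0.101 0.276
outer loop
vertex -4.02 -2.336 -1.353
vertex -4.337 -2.534 -2.525
vertex -4.029 -3.481 -1.802
endloop
endfacet
facet normal -0.578 -0.059 -0.814
outer loop
vertex -4.337 -2.534 -2.525
vertex -3.368 -2.264 -3.232
vertex -3.626 -3.437 -2.964
endloop
endfacet
facet normal 0.516 0.309 -0.799
outer loop
vertex -3.368 -2.264 -3.232
vertex -2.451 -1.899 -2.498
vertex -2.46 -3.044 -2.947
endloop
endfacet
facet normal 0.815 0.495 0.301
outer loop
vertex -2.451 -1.899 -2.498
vertex -2.854 -1.943 -1.336
vertex -2.143 -2.846 -1.775
endloop
endfacet
facet normal -0.103 -0.833 0.543
outer loop
vertex -2.868 -3.796 -2.064
vertex -3.112 -3.116 -1.068
vertex -4.029 -3.481 -1.802
endloop
endfacet
facet normal -0.288 -0.948 -0.136
outer loop
vertex -2.868 -3.796 -2.064
vertex -4.029 -3.481 -1.802
vertex -3.626 -3.437 -2.964
endloop
endfacet
facet normal 0.275 -0.791 -0.547
outer loop
vertex -2.868 -3.796 -2.064
vertex -3.626 -3.437 -2.964
vertex -2.46 -3.044 -2.947
endloop
endfacet
facet normal 0.806 -0.579 -0.120
outer loop
vertex -2.868 -3.796 -2.064
vertex -2.46 -3.044 -2.947
vertex -2.143 -2.846 -1.775
endloop
endfacet
facet normal 0.572 -0.605 0.553
outer loop
vertex -2.868 -3.796 -2.064
vertex -2.143 -2.846 -1.775
vertex -3.112 -3.116 -1.068
endloop
endfacet
facet normal -0.516 -0.309 0.799
outer loop
vertex -4.029 -3.481 -1.802
vertex -3.112 -3.116 -1.068
vertex -4.02 -2.336 -1.353
endloop
endfacet
facet normal -0.815 -0.495 -0.301
outer loop
vertex -3.626 -3.437 -2.964
vertex -4.029 -3.481 -1.802
vertex -4.337 -2.534 -2.525
endloop
endfacet
facet normal 0.096 -0.242 -0.966
outer loop
vertex -2.46 -3.044 -2.947
vertex -3.626 -3.437 -2.964
vertex -3.368 -2.264 -3.232
endloop
endfacet
facet normal 0.956 0.101 -0.276
outer loop
vertex -2.143 -2.846 -1.775
vertex -2.46 -3.044 -2.947
vertex -2.451 -1.899 -2.498
endloop
endfacet
facet normal 0.578 0.059 0.814
outer loop
vertex -3.112 -3.116 -1.068
vertex -2.143 -2.846 -1.775
vertex -2.854 -1.943 -1.336
endloop
endfacet
facet normal -0.143 0.561 -0.815
outer loop
vertex -0.152 -2.621 0.192
vertex -1.015 -2.59 0.365
vertex -0.478 -1.976 0.693
endloop
endfacet
facet normal 0.918 0.384 0.103
outer loop
vertex -0.152 -2.621 0.192
vertex -0.478 -1.976 0.693
vertex 0.057 -3.441 1.382
endloop
endfacet
facet normal 0.918 0.383 0.102
outer loop
vertex 0.057 -3.441 1.382
vertex -0.478 -1.976 0.693
vertex -0.268 -2.795 1.884
endloop
endfacet
facet normal 0.143 -0.561 0.815
outer loop
vertex 0.057 -3.441 1.382
vertex -0.268 -2.795 1.884
vertex -0.805 -3.41 1.555
endloop
endfacet
facet normal -0.144 0.561 -0.815
outer loop
vertex -0.478 -1.976 0.693
vertex -1.015 -2.59 0.365
vertex -1.34 -1.945 0.867
endloop
endfacet
facet normal 0.140 0.827 0.544
outer loop
vertex -0.478 -1.976 0.693
vertex -1.34 -1.945 0.867
vertex -0.268 -2.795 1.884
endloop
endfacet
facet normal 0.139 0.827 0.545
outer loop
vertex -0.268 -2.795 1.884
vertex -1.34 -1.945 0.867
vertex -1.13 -2.764 2.057
endloop
endfacet
facet normal 0.143 -0.561 0.815
outer loop
vertex -0.268 -2.795 1.884
vertex -1.13 -2.764 2.057
vertex -0.805 -3.41 1.555
endloop
endfacet
facet normal -0.143 0.562 -0.815
outer loop
vertex -1.34 -1.945 0.867
vertex -1.015 -2.59 0.365
vertex -1.877 -2.559 0.538
endloop
endfacet
facet normal -0.779 0.444 0.443
outer loop
vertex -1.34 -1.945 0.867
vertex -1.877 -2.559 0.538
vertex -1.13 -2.764 2.057
endloop
endfacet
facet normal -0.779 0.444 0.443
outer loop
vertex -1.13 -2.764 2.057
vertex -1.877 -2.559 0.538
vertex -1.668 -3.379 1.728
endloop
endfacet
facet normal 0.143 -0.561 0.815
outer loop
vertex -1.13 -2.764 2.057
vertex -1.668 -3.379 1.728
vertex -0.805 -3.41 1.555
endloop
endfacet
facet normal -0.143 0.561 -0.815
outer loop
vertex -1.877 -2.559 0.538
vertex -1.015 -2.59 0.365
vertex -1.552 -3.205 0.036
endloop
endfacet
facet normal -0.918 -0.382 -0.102
outer loop
vertex -1.877 -2.559 0.538
vertex -1.552 -3.205 0.036
vertex -1.668 -3.379 1.728
endloop
endfacet
facet normal -0.918 -0.384 -0.102
outer loop
vertex -1.668 -3.379 1.728
vertex -1.552 -3.205 0.036
vertex -1.342 -4.024 1.227
endloop
endfacet
facet normal 0.143 -0.561 0.815
outer loop
vertex -1.668 -3.379 1.728
vertex -1.342 -4.024 1.227
vertex -0.805 -3.41 1.555
endloop
endfacet
facet normal -0.143 0.561 -0.815
outer loop
vertex -1.552 -3.205 0.036
vertex -1.015 -2.59 0.365
vertex -0.69 -3.236 -0.137
endloop
endfacet
facet normal -0.139 -0.827 -0.544
outer loop
vertex -1.552 -3.205 0.036
vertex -0.69 -3.236 -0.137
vertex -1.342 -4.024 1.227
endloop
endfacet
facet normal -0.140 -0.827 -0.545
outer loop
vertex -1.342 -4.024 1.227
vertex -0.69 -3.236 -0.137
vertex -0.48 -4.055 1.053
endloop
endfacet
facet normal 0.144 -0.561 0.815
outer loop
vertex -1.342 -4.024 1.227
vertex -0.48 -4.055 1.053
vertex -0.805 -3.41 1.555
endloop
endfacet
facet normal -0.143 0.561 -0.815
outer loop
vertex -0.69 -3.236 -0.137
vertex -1.015 -2.59 0.365
vertex -0.152 -2.621 0.192
endloop
endfacet
facet normal 0.779 -0.444 -0.443
outer loop
vertex -0.69 -3.236 -0.137
vertex -0.152 -2.621 0.192
vertex -0.48 -4.055 1.053
endloop
endfacet
facet normal 0.779 -0.444 -0.443
outer loop
vertex -0.48 -4.055 1.053
vertex -0.152 -2.621 0.192
vertex 0.057 -3.441 1.382
endloop
endfacet
facet normal 0.143 -0.562 0.815
outer loop
vertex -0.48 -4.055 1.053
vertex 0.057 -3.441 1.382
vertex -0.805 -3.41 1.555
endloop
endfacet

endsolid
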